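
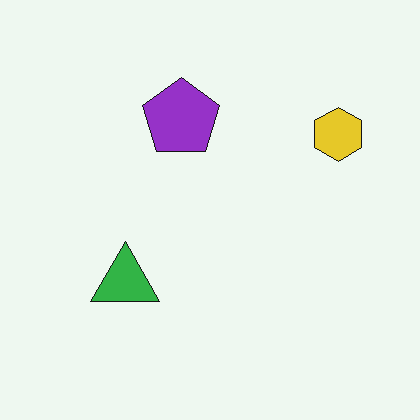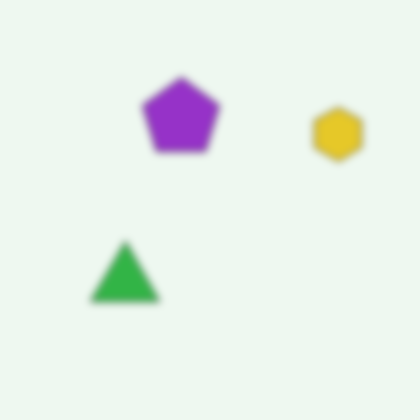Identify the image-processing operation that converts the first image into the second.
This is the original image moderately blurred.

Shape edges and outlines are uniformly softened across the whole image.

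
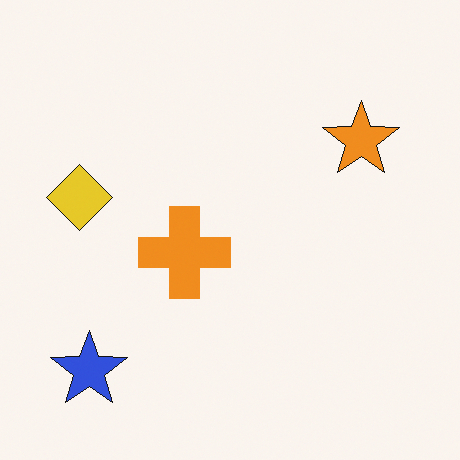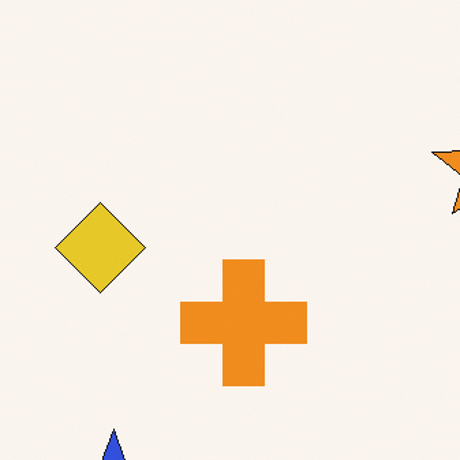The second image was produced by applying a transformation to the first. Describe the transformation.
This is the original image cropped slightly and scaled back up.

The visible shapes are larger and the field of view is narrower; shapes near the original edges may be partly or wholly outside the frame — a crop-and-rescale.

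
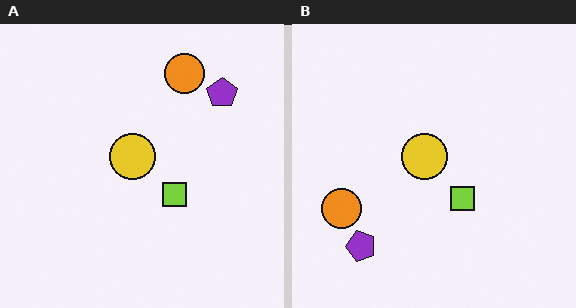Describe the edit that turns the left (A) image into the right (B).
Transposed (reflected across the top-left ↔ bottom-right diagonal).

Shapes have swapped their row and column positions — what was in the top-right is now in the bottom-left — a diagonal reflection.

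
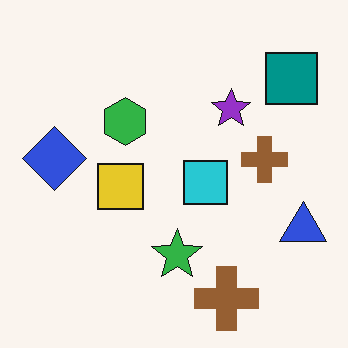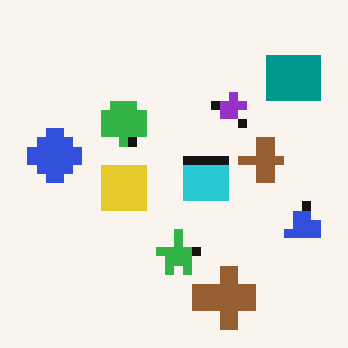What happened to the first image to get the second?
The second image is the first coarsely pixelated.

Shapes are reduced to large square blocks; fine edges and outlines are lost — a downscale-then-upscale (mosaic) effect.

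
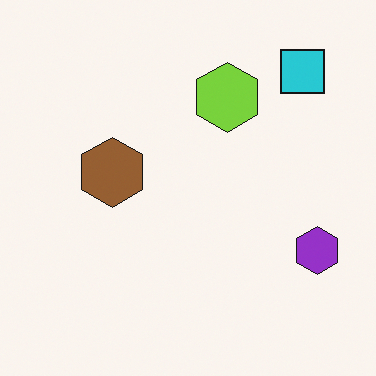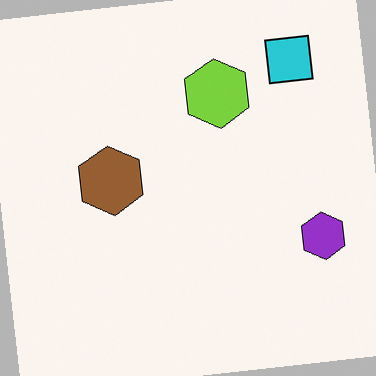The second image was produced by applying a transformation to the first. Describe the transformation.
Rotated counter-clockwise by a slight angle.

Every shape is tilted by the same angle and the image corners show triangular fill wedges — a whole-image rotation by a non-right angle.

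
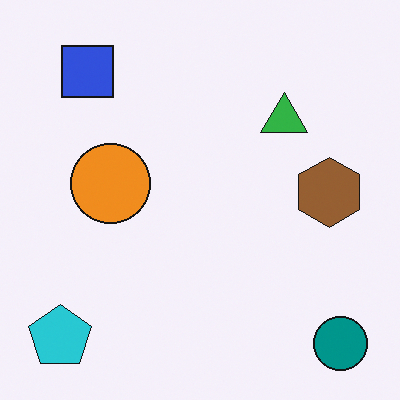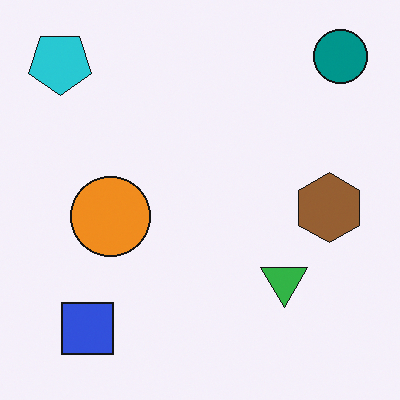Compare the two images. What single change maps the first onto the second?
The image was flipped vertically (top ↔ bottom).

The teal circle is in the bottom-right of the first image and the top-right of the second — shapes on opposite sides of the horizontal midline have swapped in a mirror flip.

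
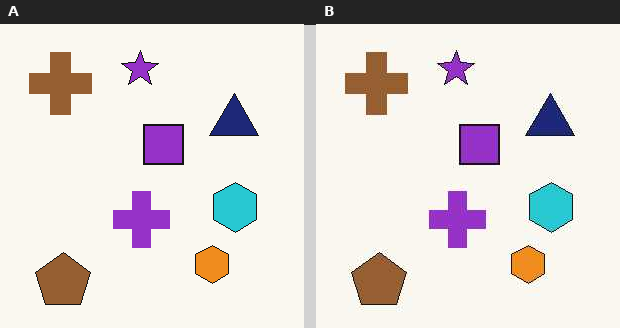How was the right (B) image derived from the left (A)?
The image was given moderate JPEG compression.

Blocky 8×8 compression artifacts appear around shape edges and the flat background shows ringing — characteristic JPEG degradation.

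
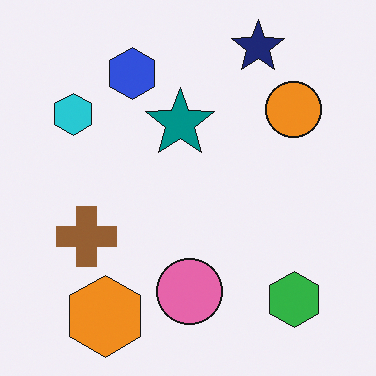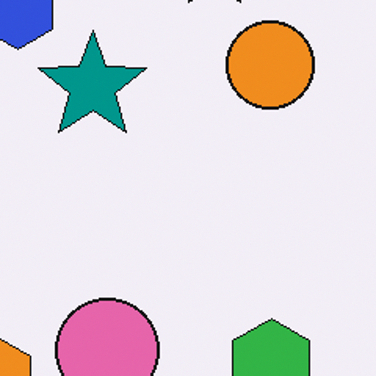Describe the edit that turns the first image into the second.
The second image is the first cropped slightly and scaled back up.

The visible shapes are larger and the field of view is narrower; shapes near the original edges may be partly or wholly outside the frame — a crop-and-rescale.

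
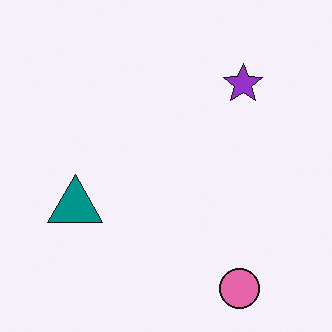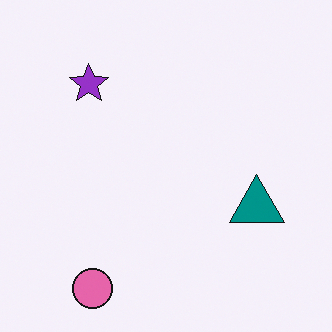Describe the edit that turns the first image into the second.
This is the original image flipped horizontally (left ↔ right).

The teal triangle is in the left of the first image and the right of the second — shapes on opposite sides of the vertical midline have swapped in a mirror flip.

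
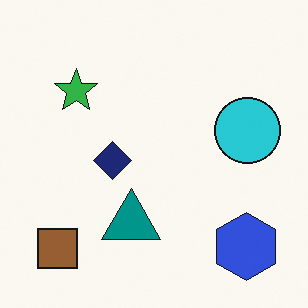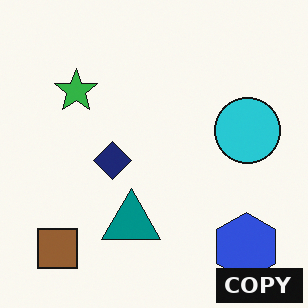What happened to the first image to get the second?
The image was watermarked with the text "COPY" in the lower-right corner.

A dark label reading "COPY" appears in the lower-right corner.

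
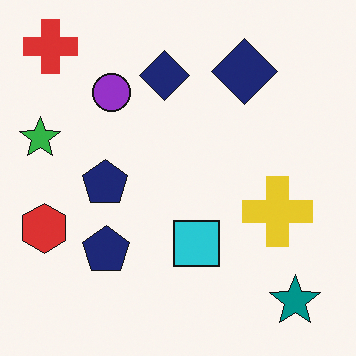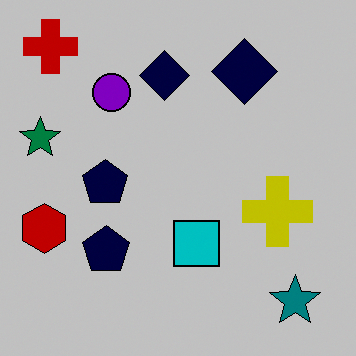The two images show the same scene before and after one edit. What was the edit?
Aggressively posterized.

Each flat color has snapped to a coarser quantized level — most visibly, the near-white background has dropped to a flat grey.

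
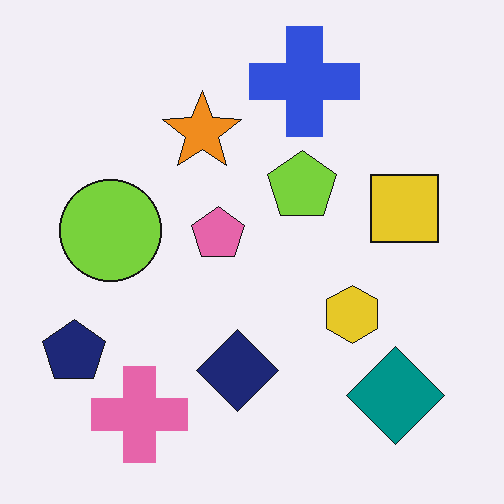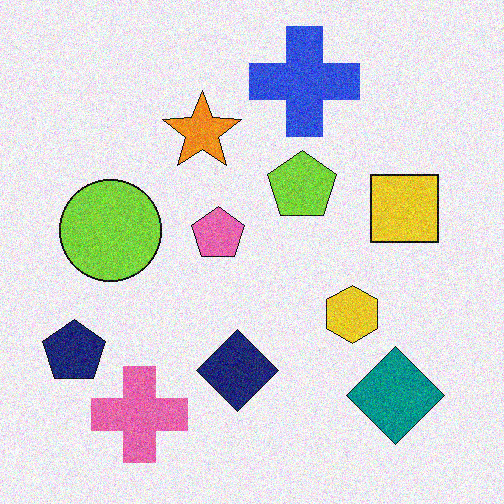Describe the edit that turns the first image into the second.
It was degraded with visible gaussian noise.

Random speckle covers the whole image, including the flat background.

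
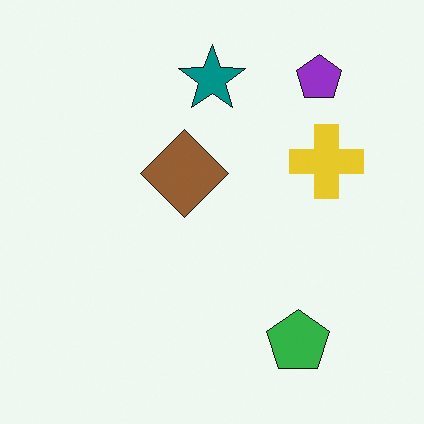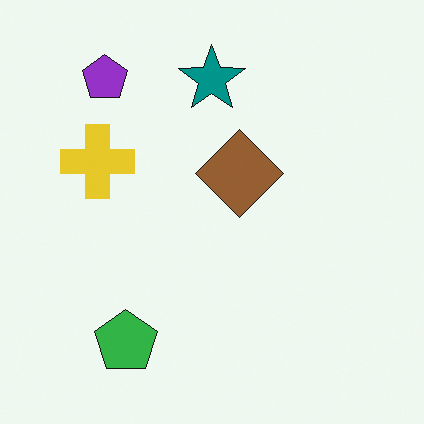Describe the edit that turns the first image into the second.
The transformation is: flipped horizontally (left ↔ right).

The yellow cross is in the right of the first image and the left of the second — shapes on opposite sides of the vertical midline have swapped in a mirror flip.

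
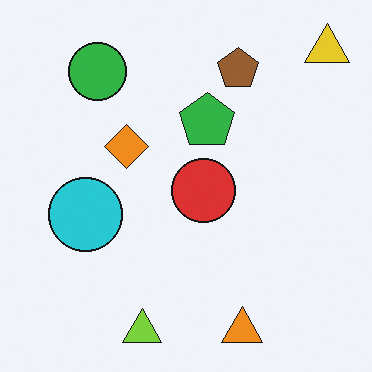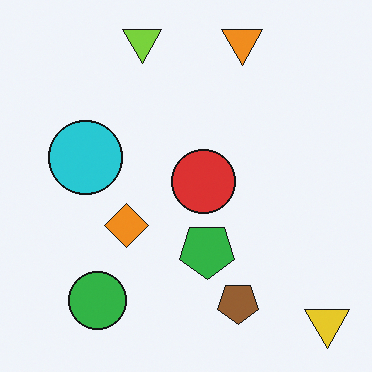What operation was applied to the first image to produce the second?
Flipped vertically (top ↔ bottom).

The lime triangle is in the bottom of the first image and the top of the second — shapes on opposite sides of the horizontal midline have swapped in a mirror flip.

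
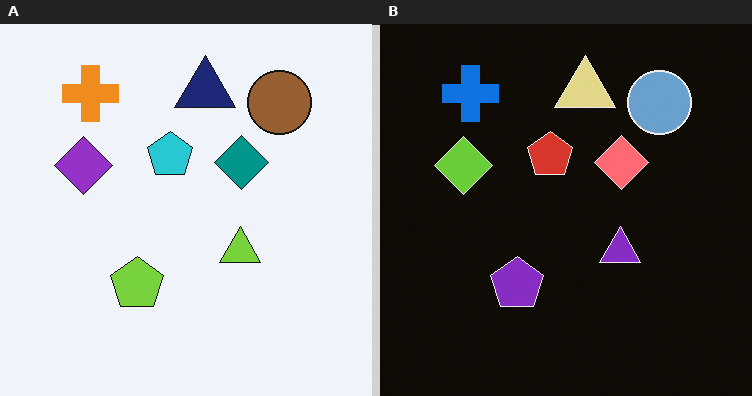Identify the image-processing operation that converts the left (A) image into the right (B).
This is the original image color-inverted (negative).

The light background has become dark and every shape's color is its complement — a photographic negative.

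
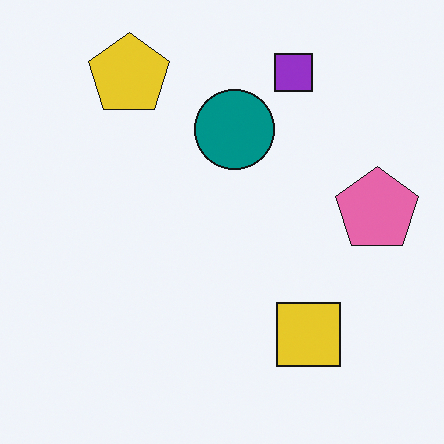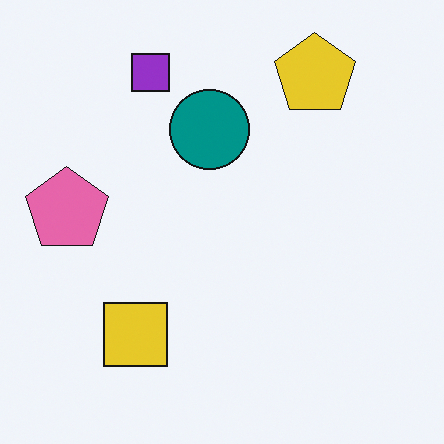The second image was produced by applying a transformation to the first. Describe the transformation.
The transformation is: flipped horizontally (left ↔ right).

The pink pentagon is in the right of the first image and the left of the second — shapes on opposite sides of the vertical midline have swapped in a mirror flip.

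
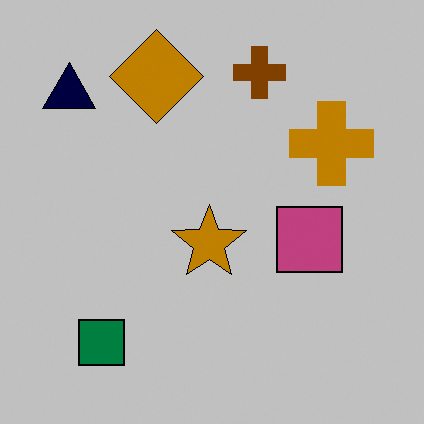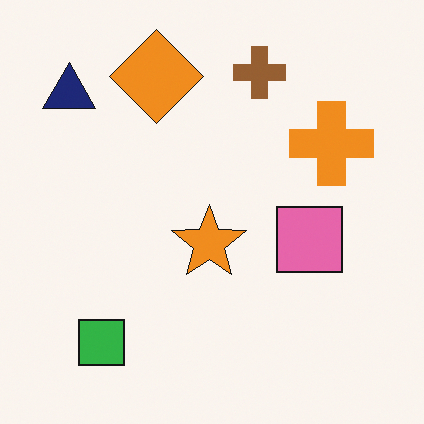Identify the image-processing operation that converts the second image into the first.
The first image is the second heavily posterized to just a handful of flat colors.

Each flat color has snapped to a coarser quantized level — most visibly, the near-white background has dropped to a flat grey.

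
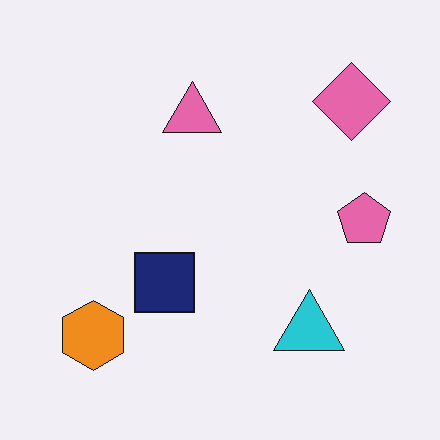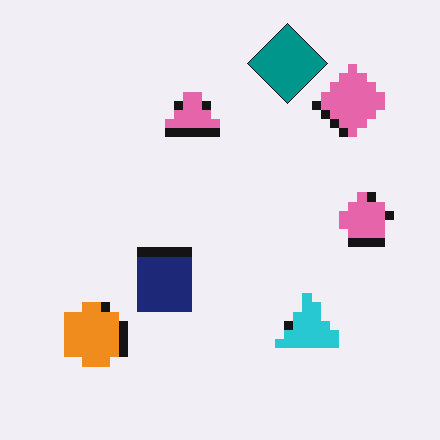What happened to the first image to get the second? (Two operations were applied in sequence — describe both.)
It was heavily pixelated into large blocks, then overlaid with an additional teal diamond.

Shapes are reduced to large square blocks; fine edges and outlines are lost — a downscale-then-upscale (mosaic) effect. A teal diamond appears in the second image that is absent from the first.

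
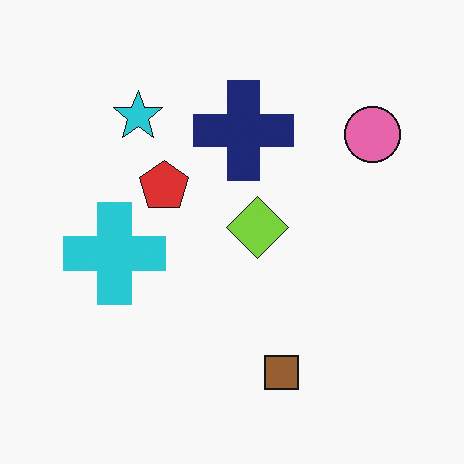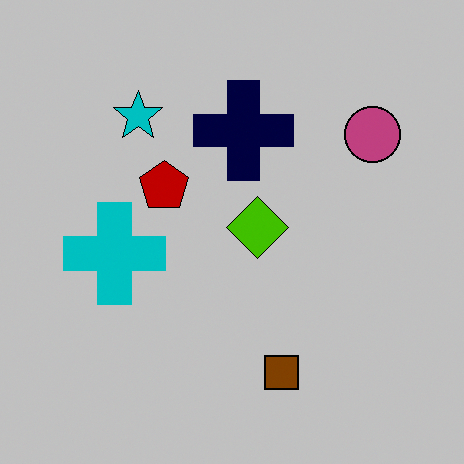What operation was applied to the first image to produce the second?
It was aggressively posterized.

Each flat color has snapped to a coarser quantized level — most visibly, the near-white background has dropped to a flat grey.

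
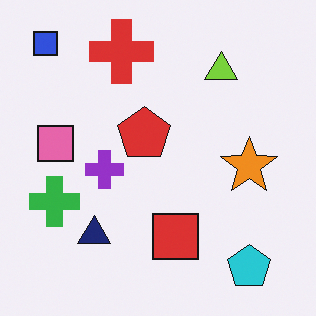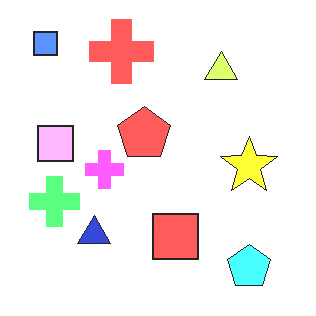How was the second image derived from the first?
The transformation is: noticeably brightened.

Every pixel — background and shapes alike — is uniformly brightened.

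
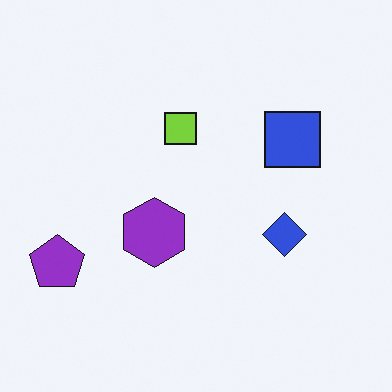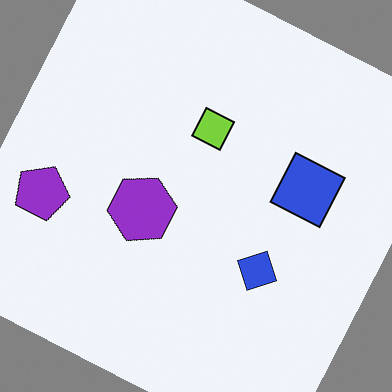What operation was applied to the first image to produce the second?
The transformation is: rotated clockwise by a moderate amount.

Every shape is tilted by the same angle and the image corners show triangular fill wedges — a whole-image rotation by a non-right angle.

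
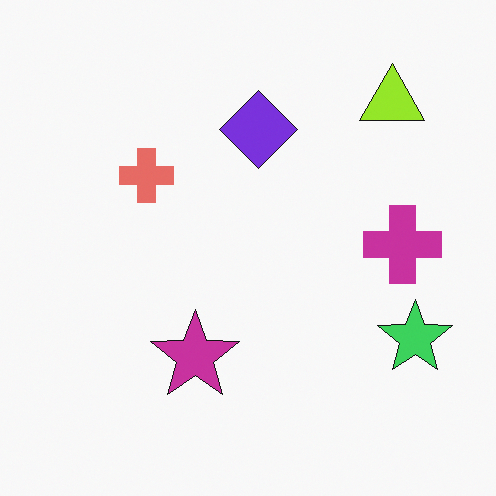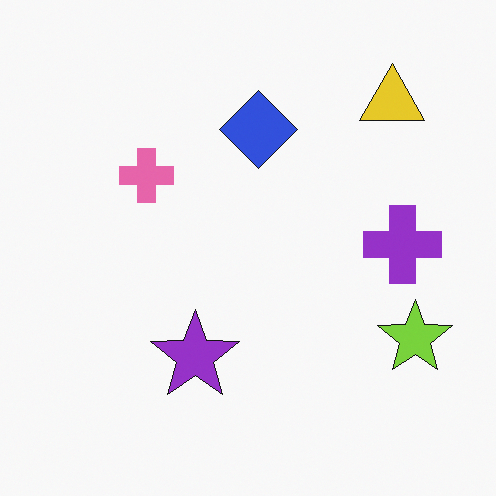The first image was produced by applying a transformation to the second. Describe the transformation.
The first image is the second hue-shifted slightly.

Every shape's color has rotated by the same amount around the hue wheel — a uniform hue shift.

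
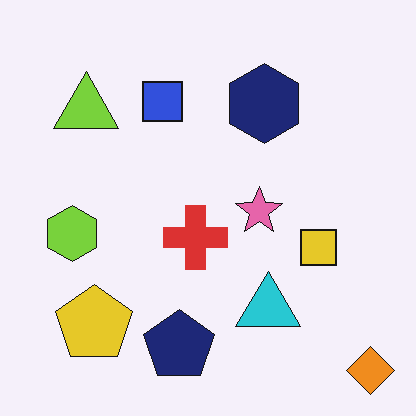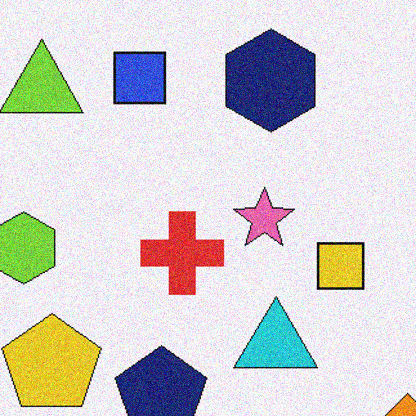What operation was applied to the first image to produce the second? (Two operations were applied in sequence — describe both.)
Cropped slightly and scaled back up, then degraded with visible gaussian noise.

The visible shapes are larger and the field of view is narrower; shapes near the original edges may be partly or wholly outside the frame — a crop-and-rescale. Random speckle covers the whole image, including the flat background.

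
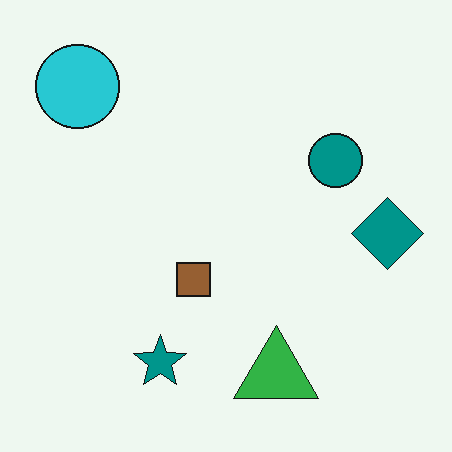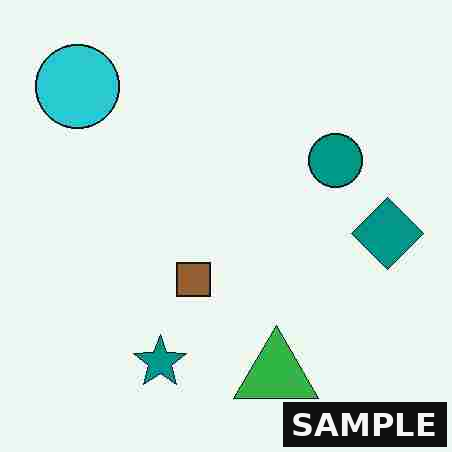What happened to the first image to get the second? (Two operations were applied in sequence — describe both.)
The transformation is: degraded with heavy JPEG compression, then watermarked with the text "SAMPLE" in the lower-right corner.

Blocky 8×8 compression artifacts appear around shape edges and the flat background shows ringing — characteristic JPEG degradation. A dark label reading "SAMPLE" appears in the lower-right corner.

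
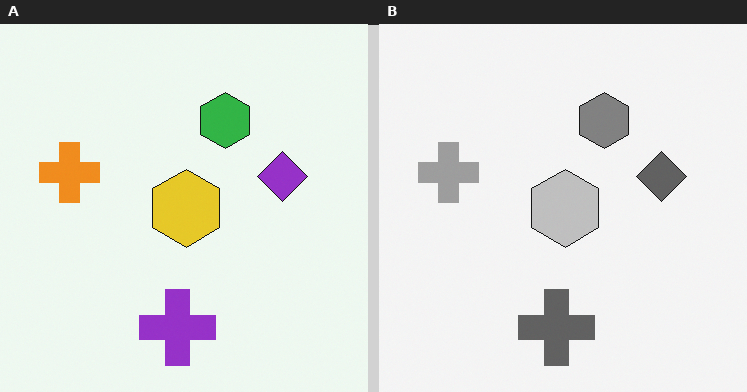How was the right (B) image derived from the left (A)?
The right (B) image is the left (A) converted to grayscale.

All color is removed — every shape is now a shade of grey.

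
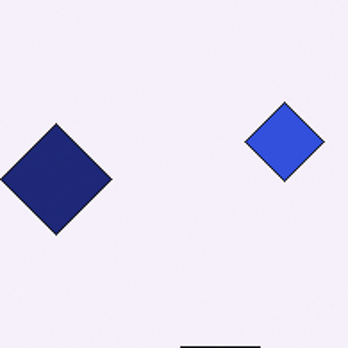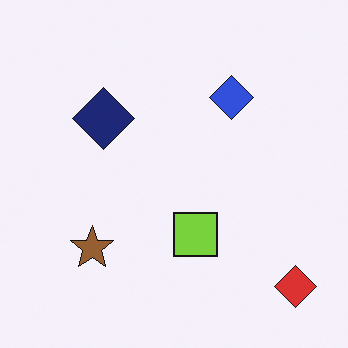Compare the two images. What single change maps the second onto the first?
The first image is the second cropped to a noticeably smaller region and rescaled.

The visible shapes are larger and the field of view is narrower; shapes near the original edges may be partly or wholly outside the frame — a crop-and-rescale.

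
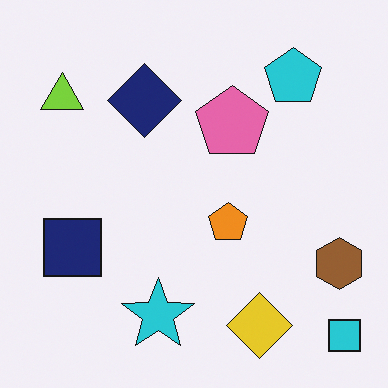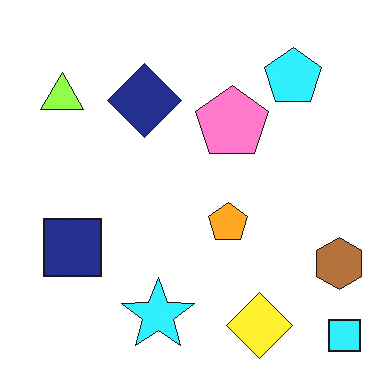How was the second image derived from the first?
It was slightly brightened.

Every pixel — background and shapes alike — is uniformly brightened.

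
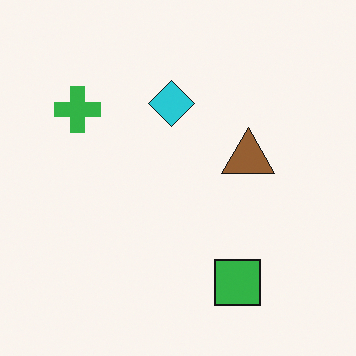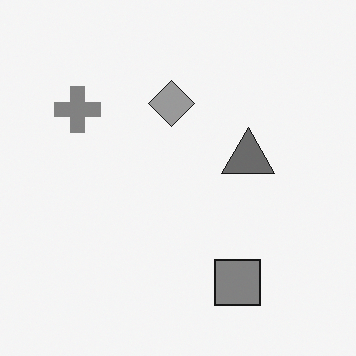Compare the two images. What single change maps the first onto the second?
The image was converted to grayscale.

All color is removed — every shape is now a shade of grey.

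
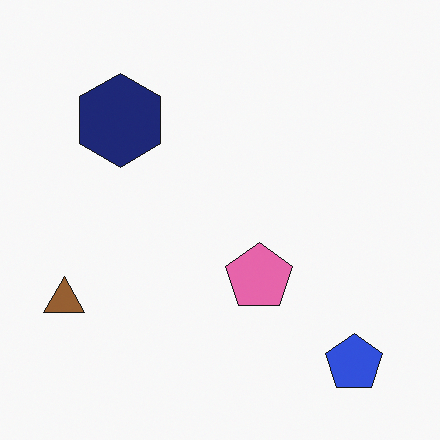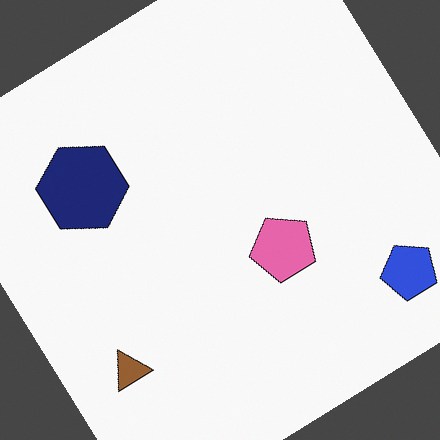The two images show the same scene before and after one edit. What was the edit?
The second image is the first rotated counter-clockwise by a large amount — several tens of degrees.

Every shape is tilted by the same angle and the image corners show triangular fill wedges — a whole-image rotation by a non-right angle.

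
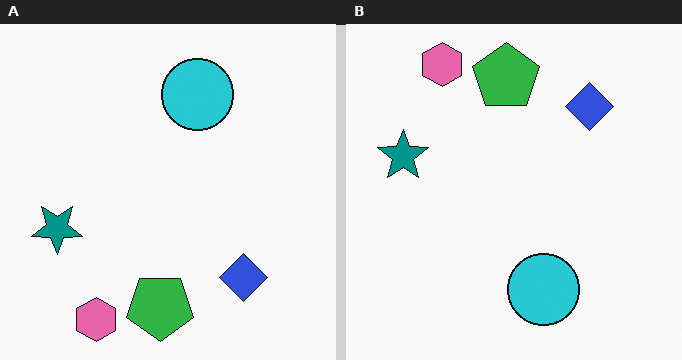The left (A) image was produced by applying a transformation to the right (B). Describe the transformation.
Flipped vertically (top ↔ bottom).

The pink hexagon is in the top-left of the right (B) image and the bottom-left of the left (A) — shapes on opposite sides of the horizontal midline have swapped in a mirror flip.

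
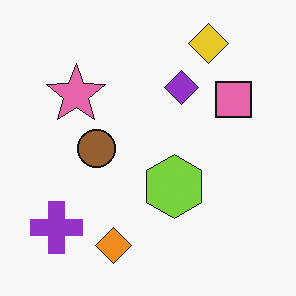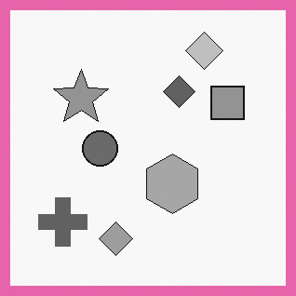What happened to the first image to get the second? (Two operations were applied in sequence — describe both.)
It was converted to grayscale, then framed with a pink border.

All color is removed — every shape is now a shade of grey. A solid pink frame runs around the edge of the second image, with the content slightly shrunk inside it.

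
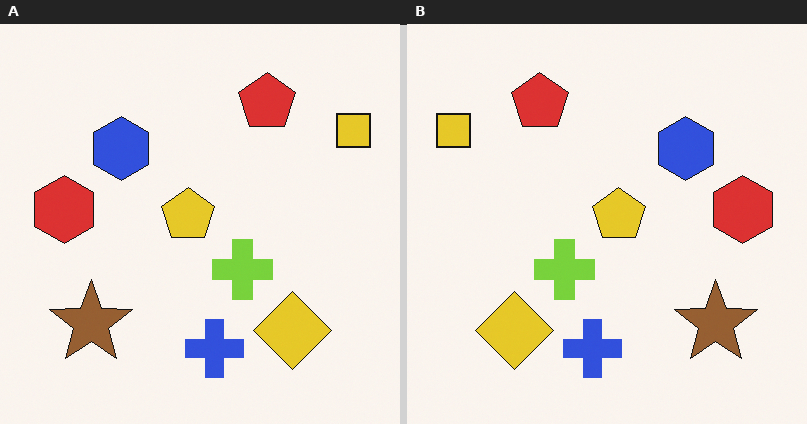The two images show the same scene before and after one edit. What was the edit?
Flipped horizontally (left ↔ right).

The yellow square is in the top-right of the left (A) image and the top-left of the right (B) — shapes on opposite sides of the vertical midline have swapped in a mirror flip.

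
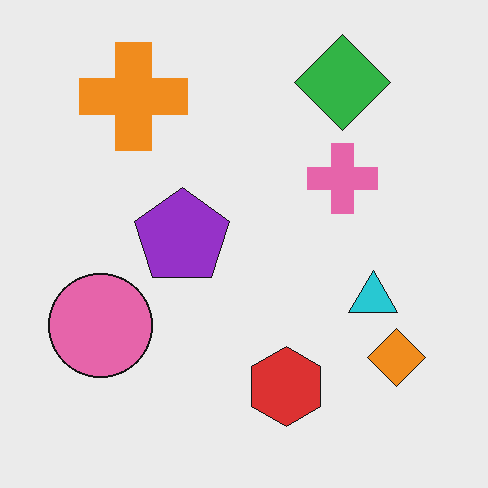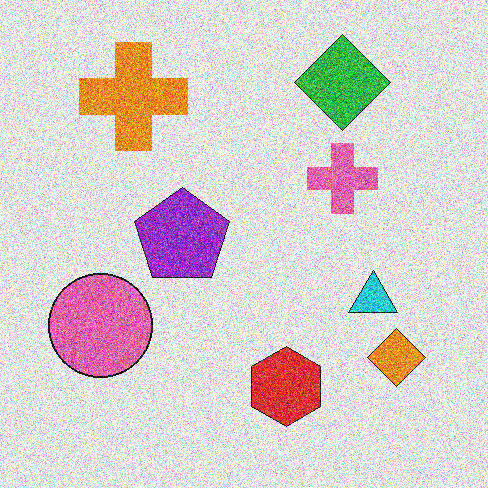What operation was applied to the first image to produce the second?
Degraded with heavy additive noise.

Random speckle covers the whole image, including the flat background.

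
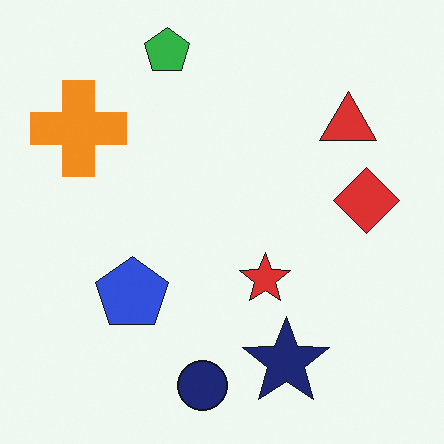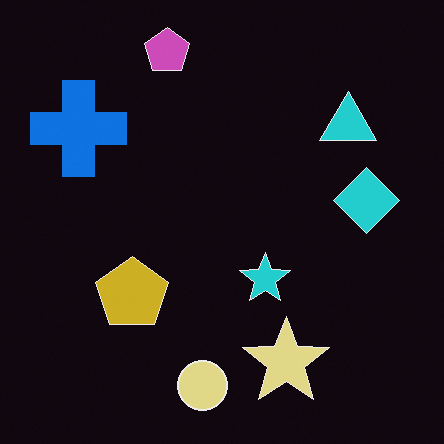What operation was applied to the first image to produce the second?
Color-inverted (negative).

The light background has become dark and every shape's color is its complement — a photographic negative.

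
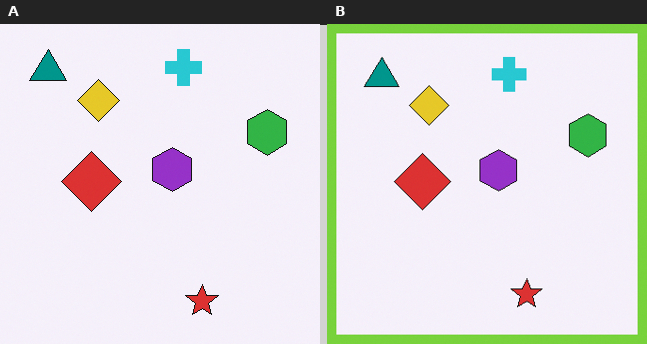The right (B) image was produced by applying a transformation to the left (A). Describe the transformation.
This is the original image framed with a lime border.

A solid lime frame runs around the edge of the right (B) image, with the content slightly shrunk inside it.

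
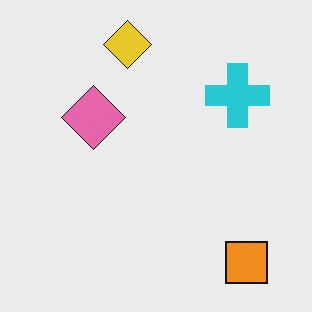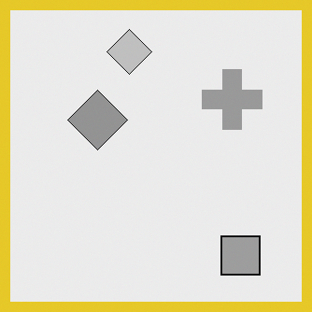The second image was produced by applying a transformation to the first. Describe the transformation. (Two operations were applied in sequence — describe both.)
The second image is the first converted to grayscale, then framed with a yellow border.

All color is removed — every shape is now a shade of grey. A solid yellow frame runs around the edge of the second image, with the content slightly shrunk inside it.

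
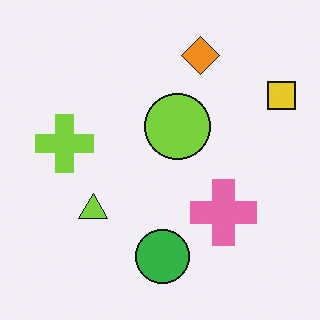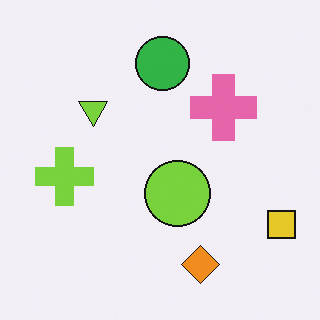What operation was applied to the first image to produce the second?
Flipped vertically (top ↔ bottom).

The orange diamond is in the top of the first image and the bottom of the second — shapes on opposite sides of the horizontal midline have swapped in a mirror flip.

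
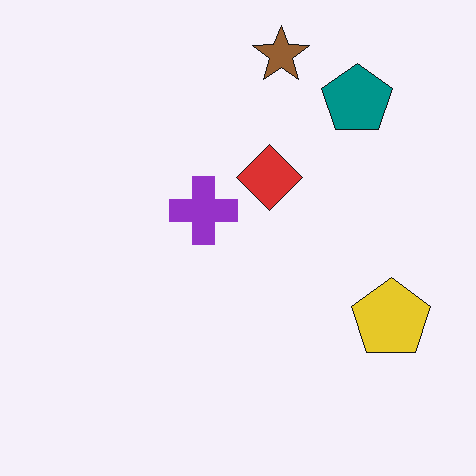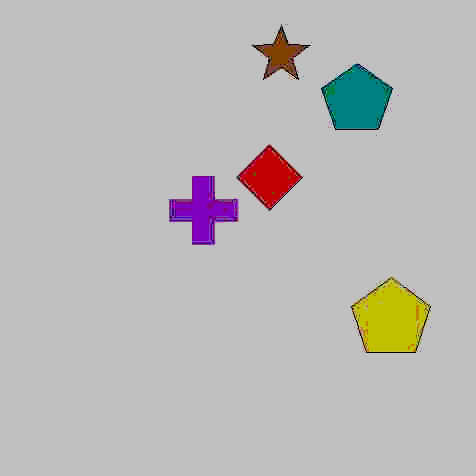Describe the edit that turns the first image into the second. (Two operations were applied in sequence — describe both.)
This is the original image degraded with heavy JPEG compression, then aggressively posterized.

Blocky 8×8 compression artifacts appear around shape edges and the flat background shows ringing — characteristic JPEG degradation. Each flat color has snapped to a coarser quantized level — most visibly, the near-white background has dropped to a flat grey.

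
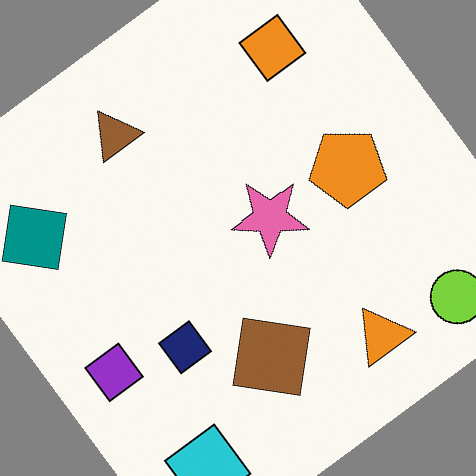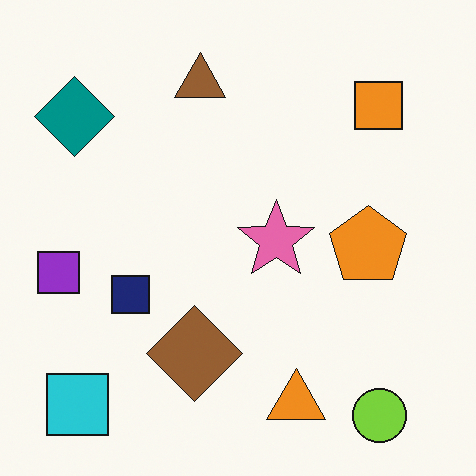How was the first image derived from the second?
The first image is the second rotated counter-clockwise by a large amount — several tens of degrees.

Every shape is tilted by the same angle and the image corners show triangular fill wedges — a whole-image rotation by a non-right angle.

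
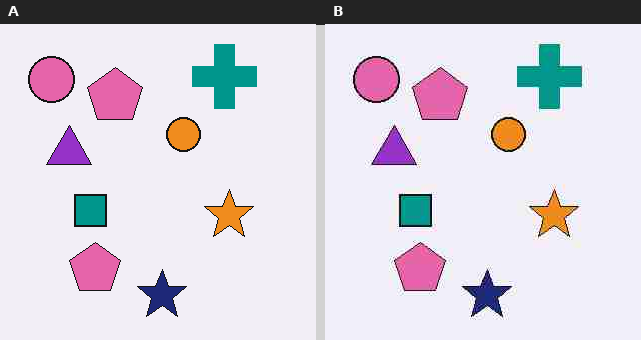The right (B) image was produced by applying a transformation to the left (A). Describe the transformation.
This is the original image degraded with heavy JPEG compression.

Blocky 8×8 compression artifacts appear around shape edges and the flat background shows ringing — characteristic JPEG degradation.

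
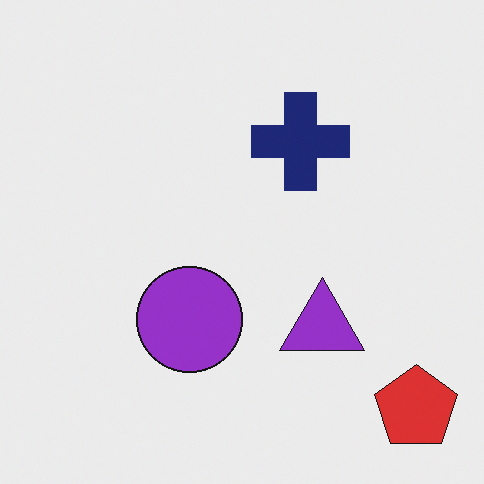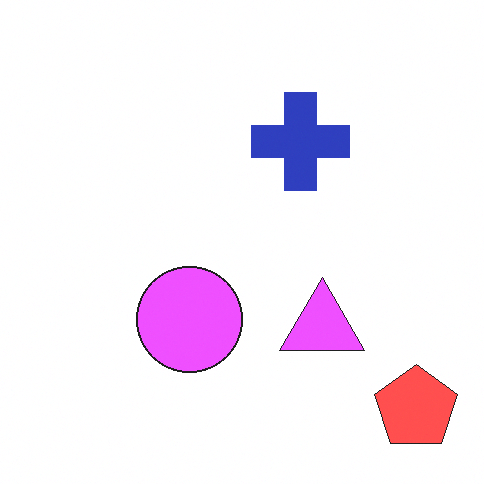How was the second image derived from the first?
The transformation is: brightened a lot.

Every pixel — background and shapes alike — is uniformly brightened.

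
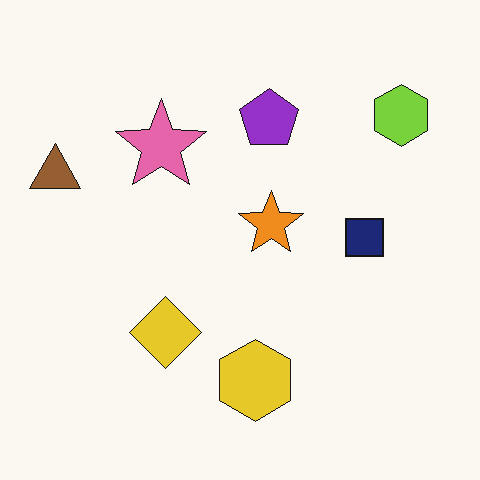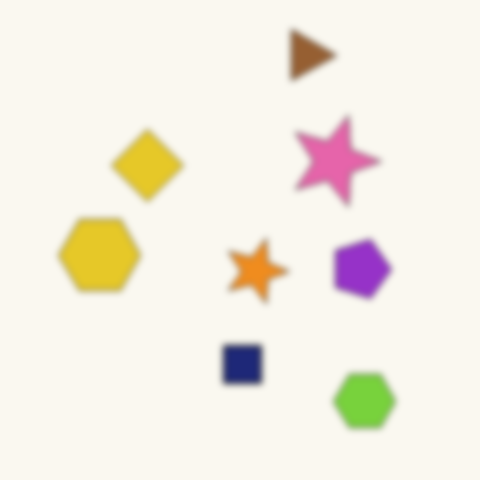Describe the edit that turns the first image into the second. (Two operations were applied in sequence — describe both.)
Rotated 90° clockwise, then moderately blurred.

The lime hexagon sits in the top-right of the first image and the bottom-right of the second — consistent with a whole-image 90° clockwise rotation. Shape edges and outlines are uniformly softened across the whole image.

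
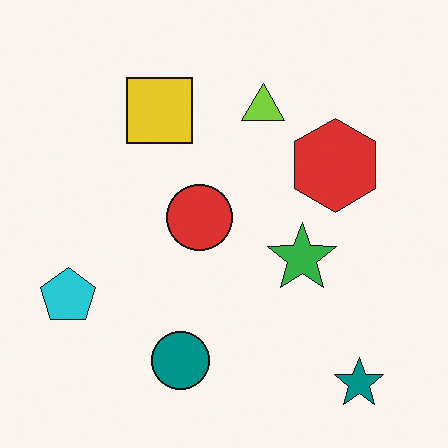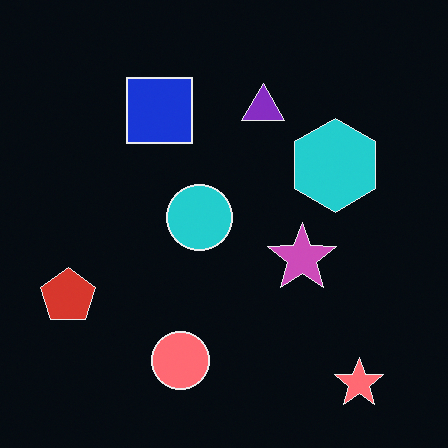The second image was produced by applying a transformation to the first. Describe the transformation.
Color-inverted (negative).

The light background has become dark and every shape's color is its complement — a photographic negative.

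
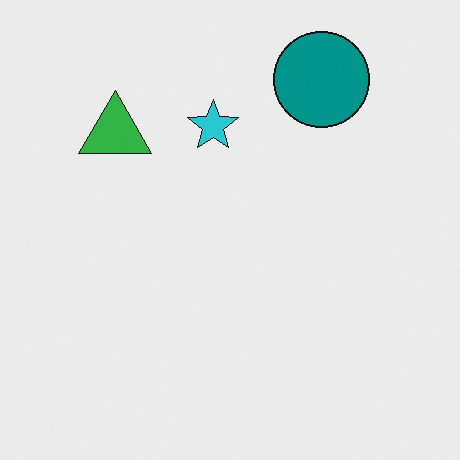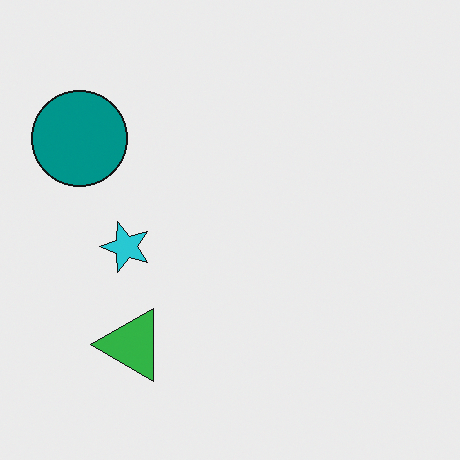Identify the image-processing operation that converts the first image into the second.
The transformation is: rotated 90° counter-clockwise.

The teal circle sits in the top-right of the first image and the top-left of the second — consistent with a whole-image 90° counter-clockwise rotation.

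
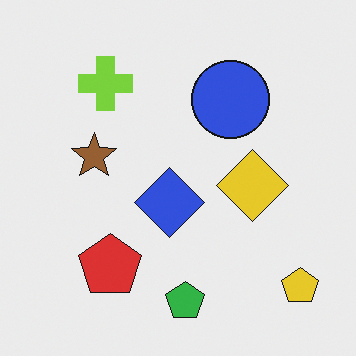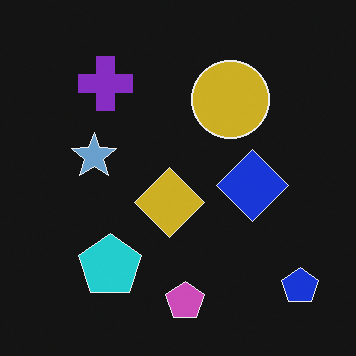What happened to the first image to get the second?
The image was color-inverted (negative).

The light background has become dark and every shape's color is its complement — a photographic negative.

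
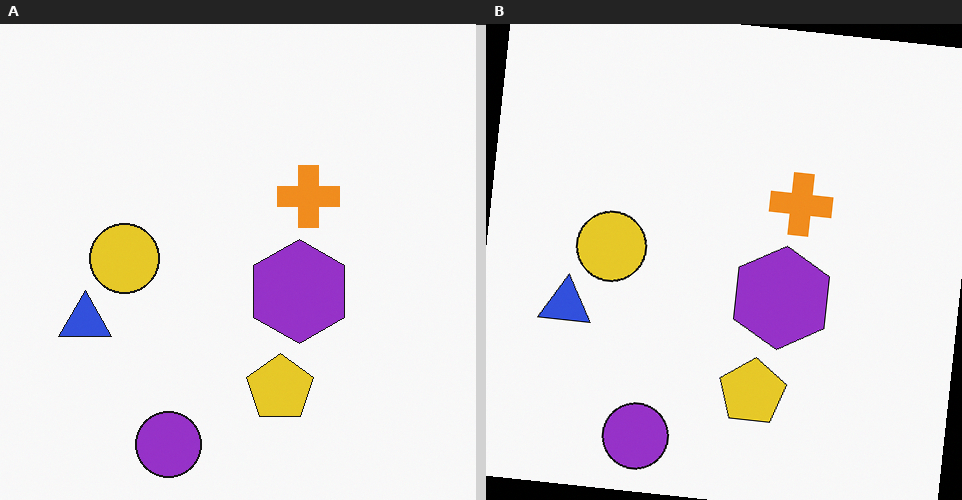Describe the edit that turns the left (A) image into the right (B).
The transformation is: rotated clockwise by a few degrees.

Every shape is tilted by the same angle and the image corners show triangular fill wedges — a whole-image rotation by a non-right angle.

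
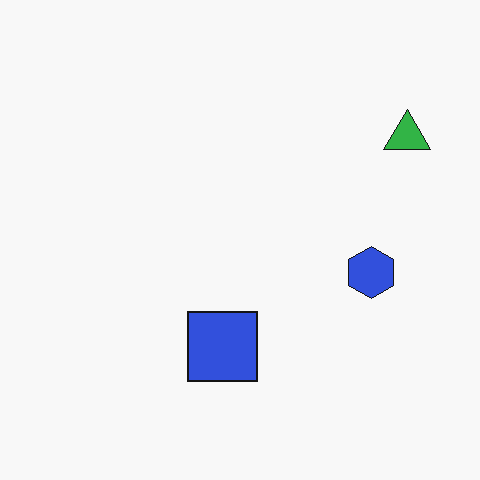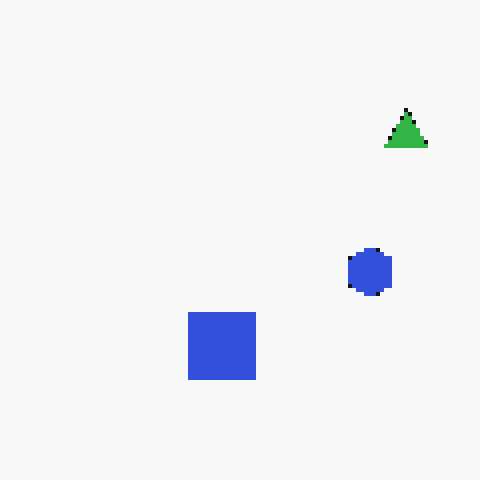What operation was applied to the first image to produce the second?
It was mildly pixelated.

Shapes are reduced to large square blocks; fine edges and outlines are lost — a downscale-then-upscale (mosaic) effect.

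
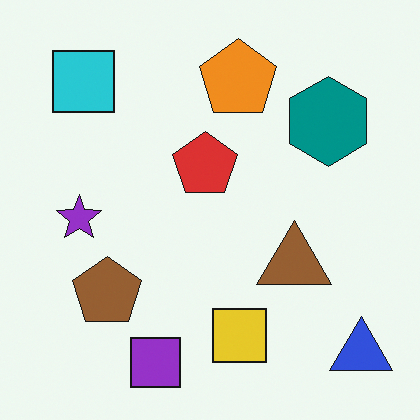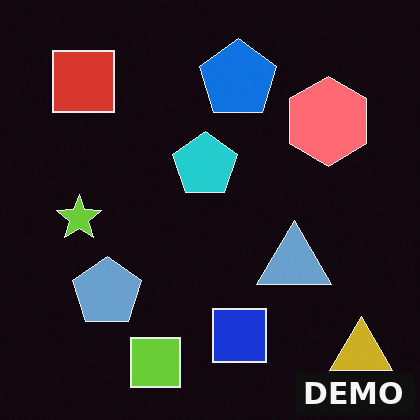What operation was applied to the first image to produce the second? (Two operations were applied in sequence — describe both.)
The transformation is: color-inverted (negative), then watermarked with the text "DEMO" in the lower-right corner.

The light background has become dark and every shape's color is its complement — a photographic negative. A dark label reading "DEMO" appears in the lower-right corner.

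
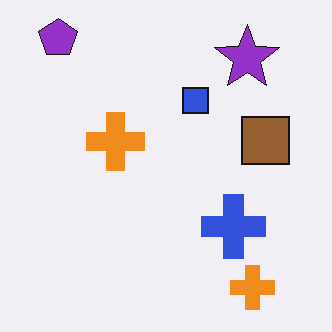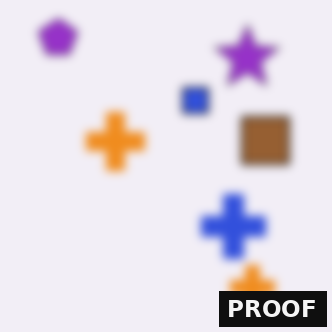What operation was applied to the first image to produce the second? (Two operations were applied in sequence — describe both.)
The second image is the first noticeably gaussian-blurred, then watermarked with the text "PROOF" in the lower-right corner.

Shape edges and outlines are uniformly softened across the whole image. A dark label reading "PROOF" appears in the lower-right corner.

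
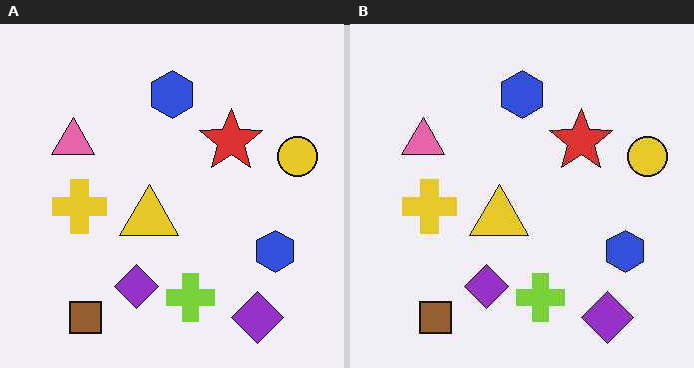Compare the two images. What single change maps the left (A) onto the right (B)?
The transformation is: given moderate JPEG compression.

Blocky 8×8 compression artifacts appear around shape edges and the flat background shows ringing — characteristic JPEG degradation.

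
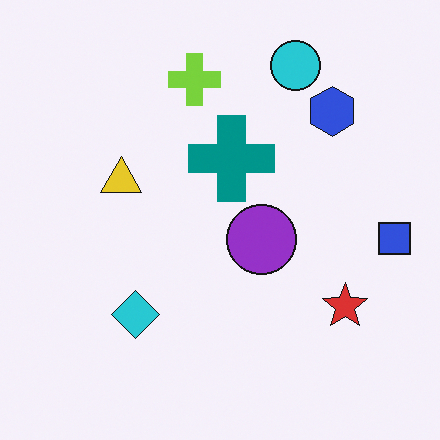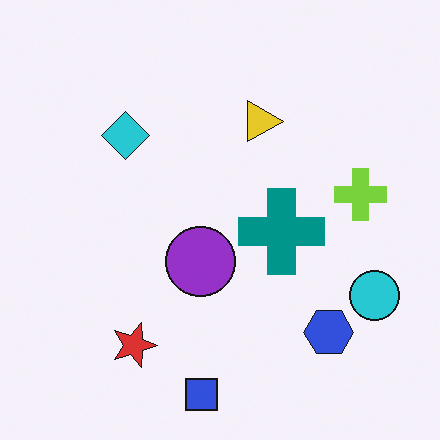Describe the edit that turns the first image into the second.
The image was rotated 90° clockwise.

The blue square sits in the right of the first image and the bottom of the second — consistent with a whole-image 90° clockwise rotation.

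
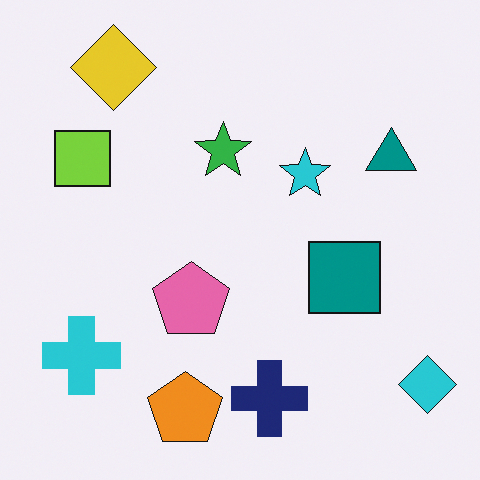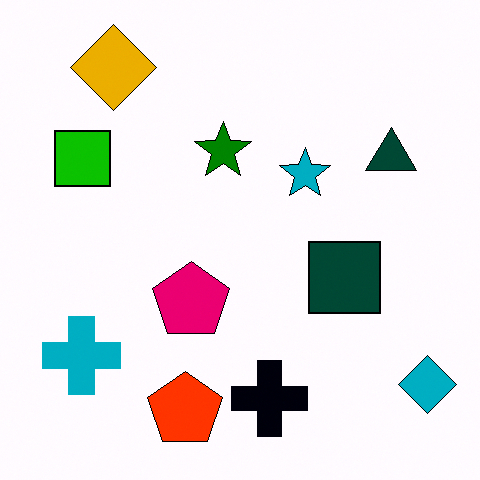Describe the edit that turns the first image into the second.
It was boosted in contrast.

Tones are pushed away from mid-grey across the whole image — a global contrast change.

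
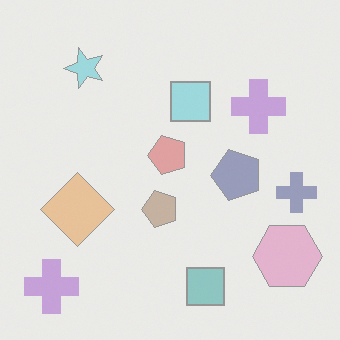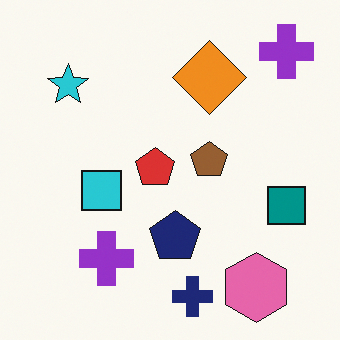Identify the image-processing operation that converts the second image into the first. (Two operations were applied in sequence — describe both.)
The image was washed out (contrast reduced), then transposed (reflected across the top-left ↔ bottom-right diagonal).

Tones are pushed toward mid-grey across the whole image — a global contrast change. Shapes have swapped their row and column positions — what was in the top-right is now in the bottom-left — a diagonal reflection.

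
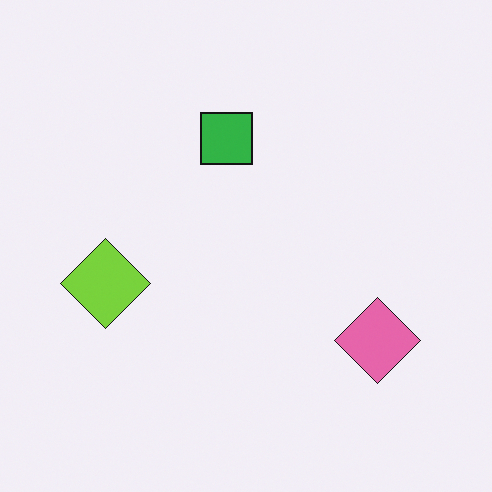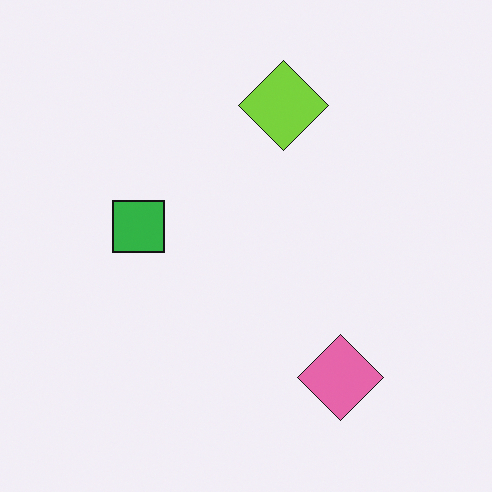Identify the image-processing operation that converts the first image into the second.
The second image is the first transposed (reflected across the top-left ↔ bottom-right diagonal).

Shapes have swapped their row and column positions — what was in the top-right is now in the bottom-left — a diagonal reflection.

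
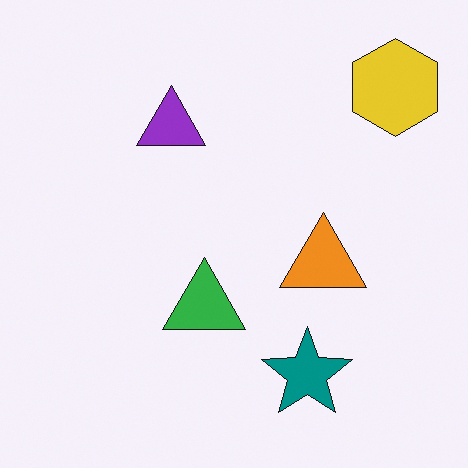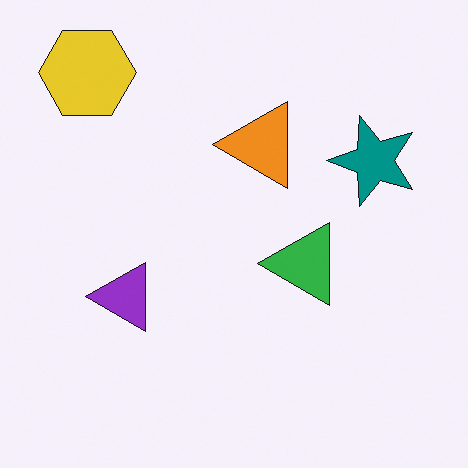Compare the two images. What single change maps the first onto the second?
This is the original image rotated 90° counter-clockwise.

The yellow hexagon sits in the top-right of the first image and the top-left of the second — consistent with a whole-image 90° counter-clockwise rotation.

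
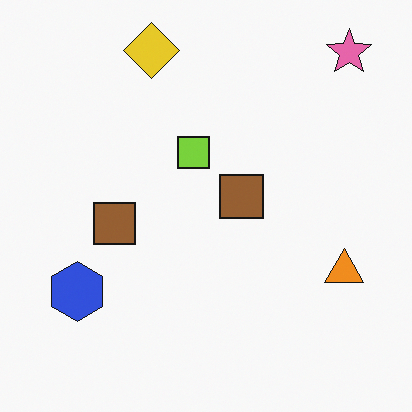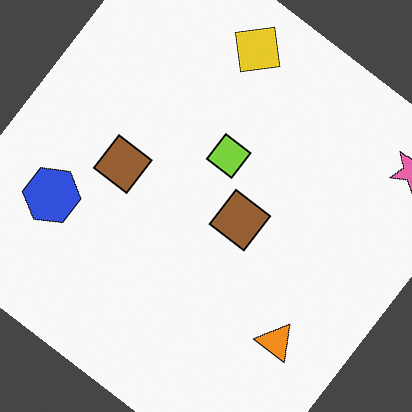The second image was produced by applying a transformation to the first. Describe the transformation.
Rotated clockwise by a large amount — several tens of degrees.

Every shape is tilted by the same angle and the image corners show triangular fill wedges — a whole-image rotation by a non-right angle.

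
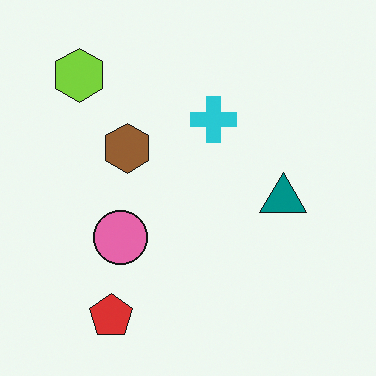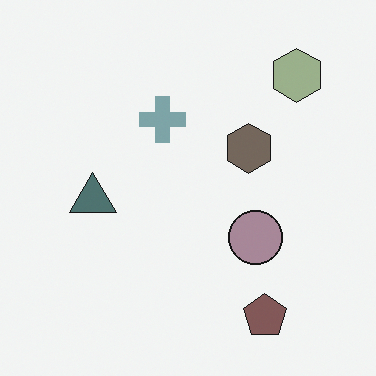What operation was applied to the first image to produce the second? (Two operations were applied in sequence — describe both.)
The second image is the first heavily desaturated, then flipped horizontally (left ↔ right).

All colors are more muted and greyish — a global saturation change. The lime hexagon is in the top-left of the first image and the top-right of the second — shapes on opposite sides of the vertical midline have swapped in a mirror flip.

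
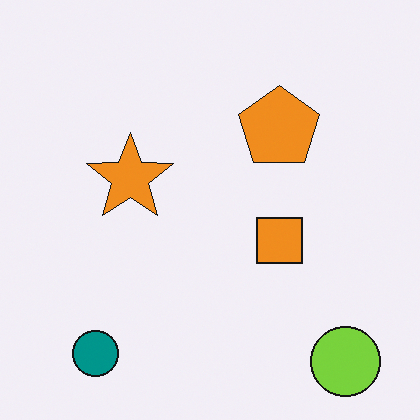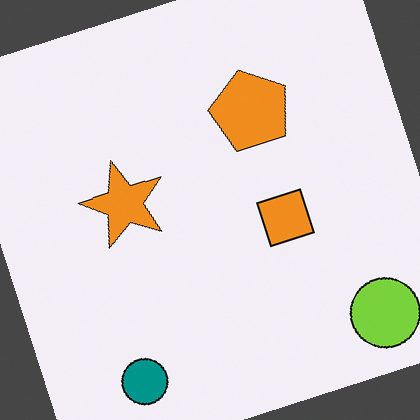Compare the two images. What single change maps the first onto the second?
Rotated counter-clockwise by a clearly visible amount.

Every shape is tilted by the same angle and the image corners show triangular fill wedges — a whole-image rotation by a non-right angle.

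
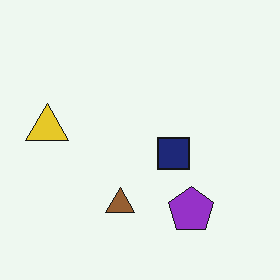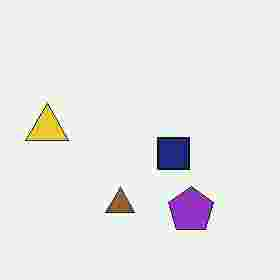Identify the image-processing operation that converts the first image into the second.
The transformation is: degraded with heavy JPEG compression.

Blocky 8×8 compression artifacts appear around shape edges and the flat background shows ringing — characteristic JPEG degradation.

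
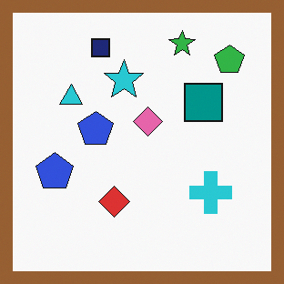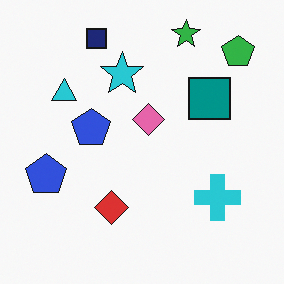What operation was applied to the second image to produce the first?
This is the original image framed with a brown border.

A solid brown frame runs around the edge of the first image, with the content slightly shrunk inside it.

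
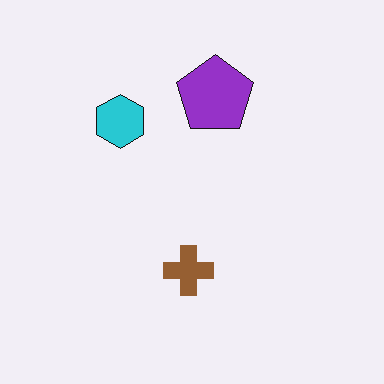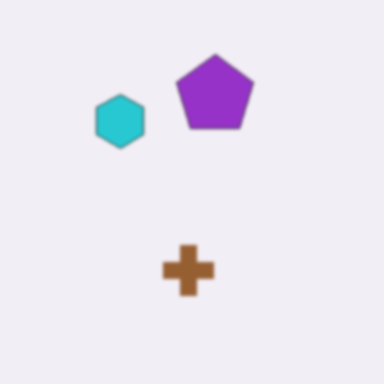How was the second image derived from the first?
Given a subtle gaussian blur.

Shape edges and outlines are uniformly softened across the whole image.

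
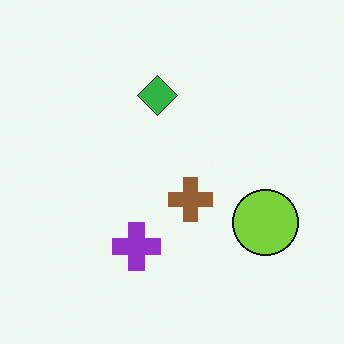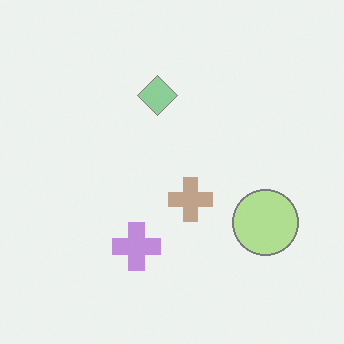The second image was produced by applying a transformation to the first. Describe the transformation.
The image was washed out (contrast reduced).

Tones are pushed toward mid-grey across the whole image — a global contrast change.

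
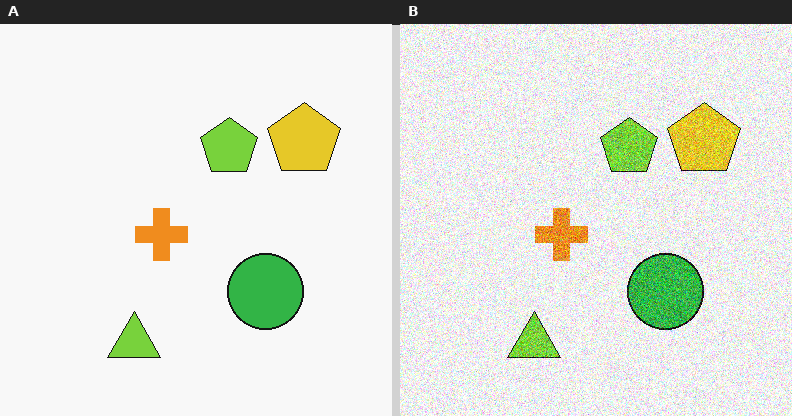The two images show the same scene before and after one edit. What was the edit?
The right (B) image is the left (A) degraded with a thick layer of grain.

Random speckle covers the whole image, including the flat background.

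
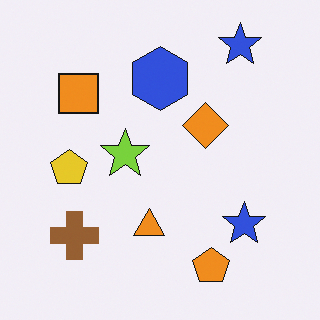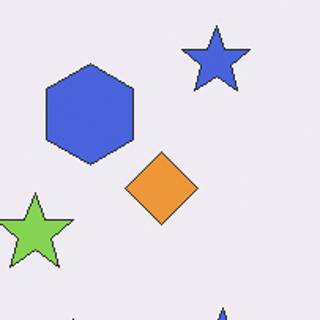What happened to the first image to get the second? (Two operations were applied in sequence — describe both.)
The image was cropped slightly and scaled back up, then given slightly reduced contrast.

The visible shapes are larger and the field of view is narrower; shapes near the original edges may be partly or wholly outside the frame — a crop-and-rescale. Tones are pushed toward mid-grey across the whole image — a global contrast change.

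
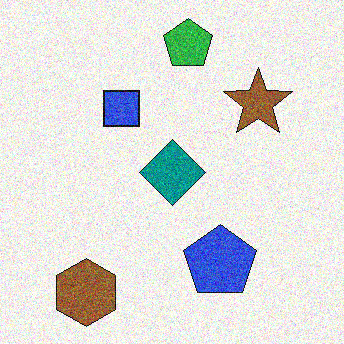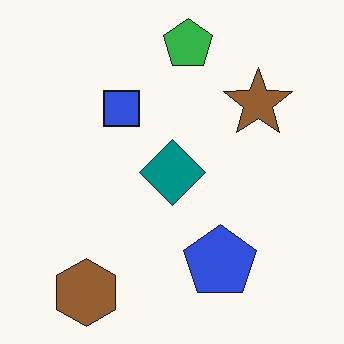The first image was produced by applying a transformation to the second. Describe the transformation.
The transformation is: degraded with visible gaussian noise.

Random speckle covers the whole image, including the flat background.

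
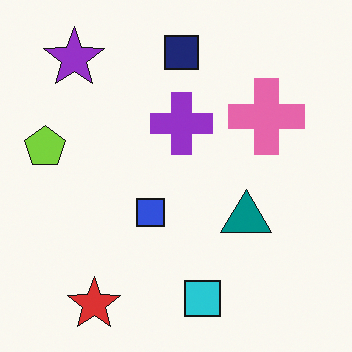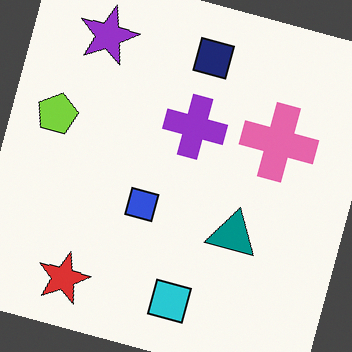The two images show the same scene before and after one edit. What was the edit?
It was rotated clockwise by a moderate amount.

Every shape is tilted by the same angle and the image corners show triangular fill wedges — a whole-image rotation by a non-right angle.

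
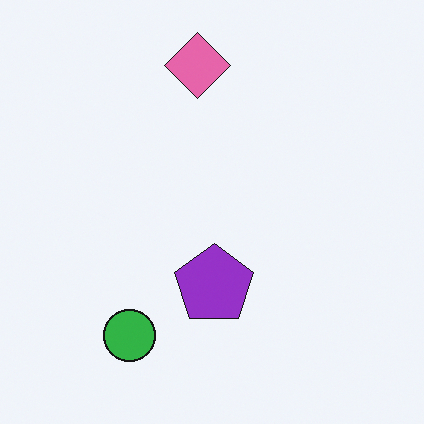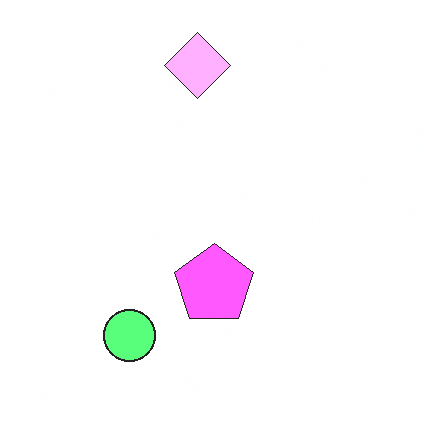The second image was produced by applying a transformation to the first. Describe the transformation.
The second image is the first noticeably brightened.

Every pixel — background and shapes alike — is uniformly brightened.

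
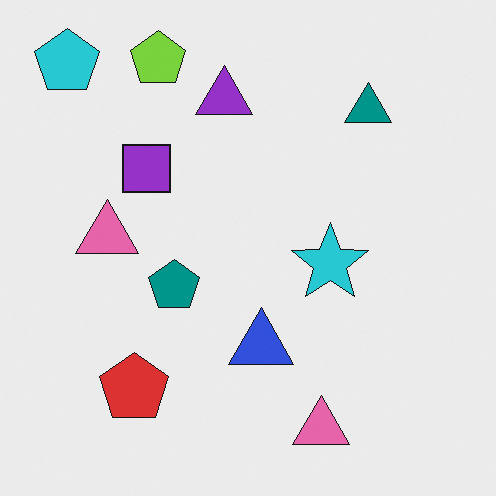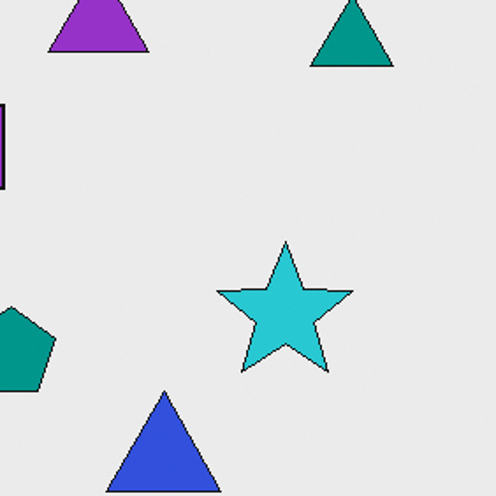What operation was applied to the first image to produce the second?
The image was cropped to a noticeably smaller region and rescaled.

The visible shapes are larger and the field of view is narrower; shapes near the original edges may be partly or wholly outside the frame — a crop-and-rescale.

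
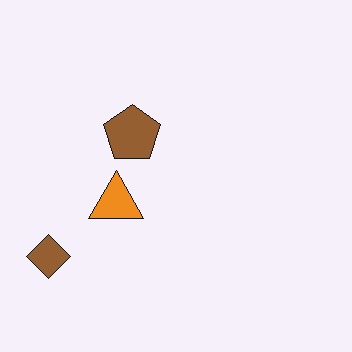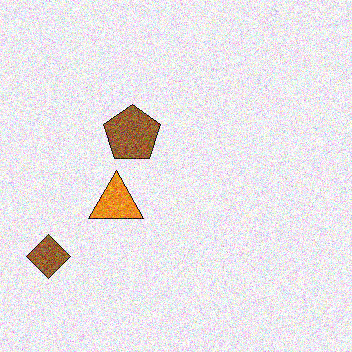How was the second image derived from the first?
The transformation is: degraded with a thick layer of grain.

Random speckle covers the whole image, including the flat background.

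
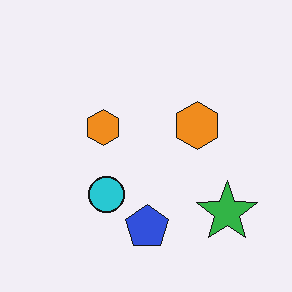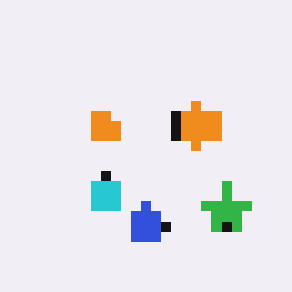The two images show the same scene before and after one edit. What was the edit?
The second image is the first coarsely pixelated.

Shapes are reduced to large square blocks; fine edges and outlines are lost — a downscale-then-upscale (mosaic) effect.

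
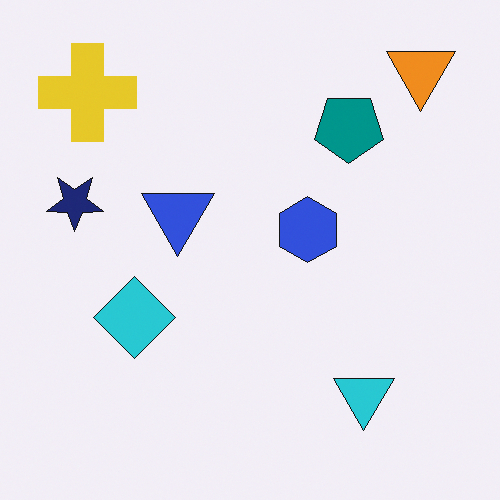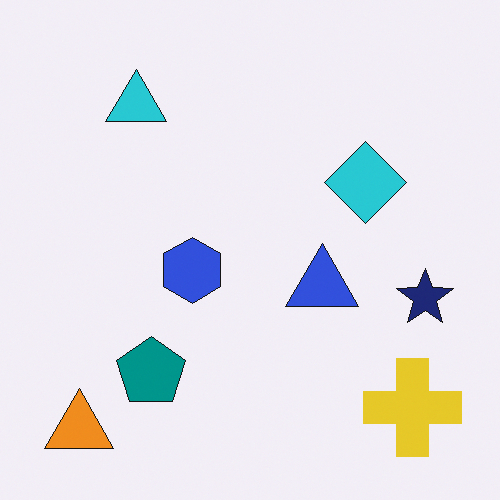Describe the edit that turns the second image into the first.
The image was rotated 180°.

The orange triangle sits in the bottom-left of the second image and the top-right of the first — consistent with a whole-image 180° rotation.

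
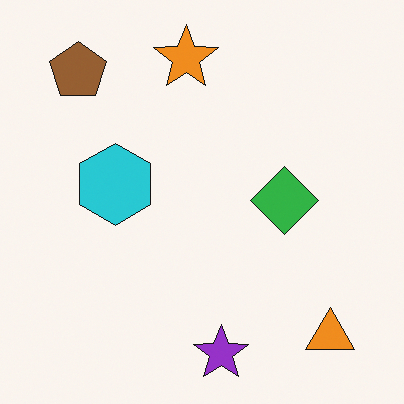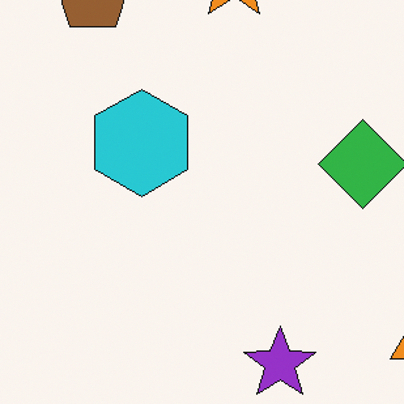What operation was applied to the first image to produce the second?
The transformation is: cropped to a modestly smaller region and rescaled.

The visible shapes are larger and the field of view is narrower; shapes near the original edges may be partly or wholly outside the frame — a crop-and-rescale.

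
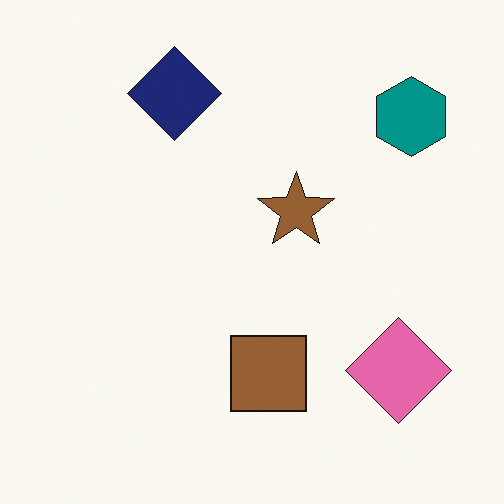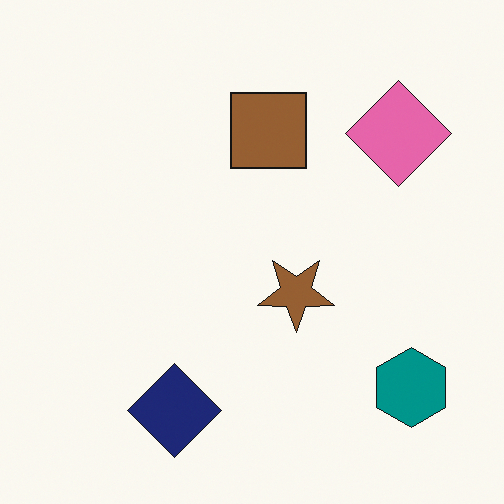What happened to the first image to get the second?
The image was flipped vertically (top ↔ bottom).

The navy diamond is in the top of the first image and the bottom of the second — shapes on opposite sides of the horizontal midline have swapped in a mirror flip.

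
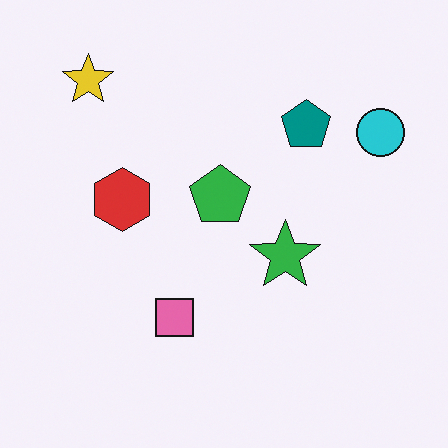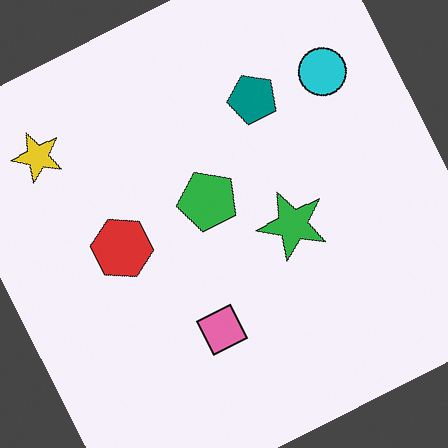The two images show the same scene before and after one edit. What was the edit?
This is the original image rotated counter-clockwise by a moderate amount.

Every shape is tilted by the same angle and the image corners show triangular fill wedges — a whole-image rotation by a non-right angle.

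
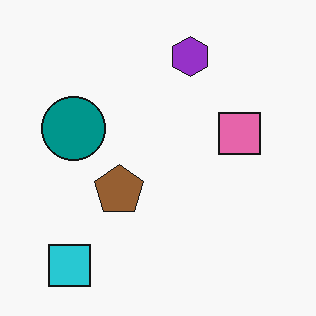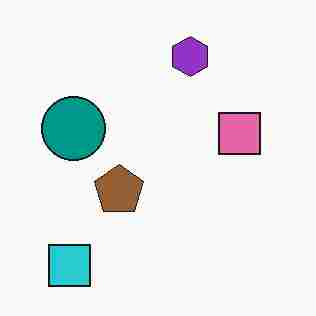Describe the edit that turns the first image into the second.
The transformation is: degraded with heavy JPEG compression.

Blocky 8×8 compression artifacts appear around shape edges and the flat background shows ringing — characteristic JPEG degradation.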